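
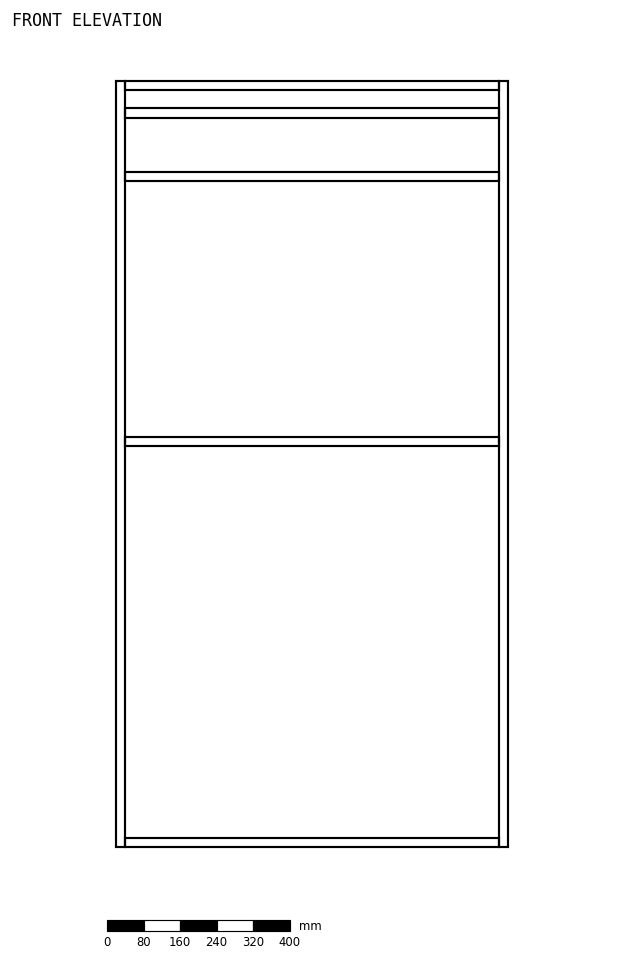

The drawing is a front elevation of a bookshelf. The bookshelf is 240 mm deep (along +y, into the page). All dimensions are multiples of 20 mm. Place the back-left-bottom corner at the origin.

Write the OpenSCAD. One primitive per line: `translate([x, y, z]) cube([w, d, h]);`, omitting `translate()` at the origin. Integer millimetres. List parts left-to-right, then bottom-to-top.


cube([20, 240, 1680]);
translate([20, 0, 0]) cube([820, 240, 20]);
translate([20, 0, 880]) cube([820, 240, 20]);
translate([20, 0, 1460]) cube([820, 240, 20]);
translate([20, 0, 1600]) cube([820, 240, 20]);
translate([20, 0, 1660]) cube([820, 240, 20]);
translate([840, 0, 0]) cube([20, 240, 1680]);


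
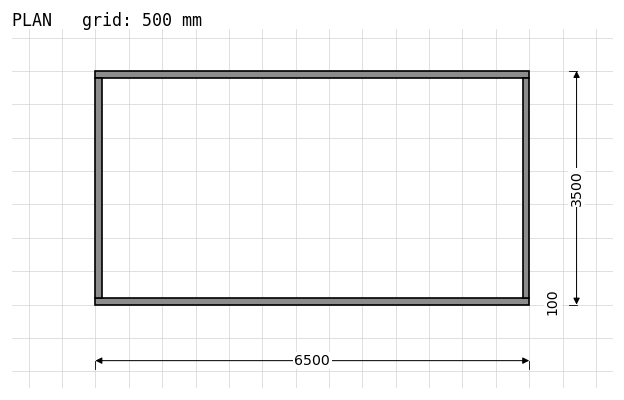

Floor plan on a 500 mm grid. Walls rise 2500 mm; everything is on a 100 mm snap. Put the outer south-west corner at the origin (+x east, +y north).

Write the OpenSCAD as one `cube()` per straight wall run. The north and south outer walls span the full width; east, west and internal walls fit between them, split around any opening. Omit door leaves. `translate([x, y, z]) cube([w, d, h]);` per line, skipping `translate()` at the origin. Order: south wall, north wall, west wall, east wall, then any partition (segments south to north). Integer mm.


cube([6500, 100, 2500]);
translate([0, 3400, 0]) cube([6500, 100, 2500]);
translate([0, 100, 0]) cube([100, 3300, 2500]);
translate([6400, 100, 0]) cube([100, 3300, 2500]);


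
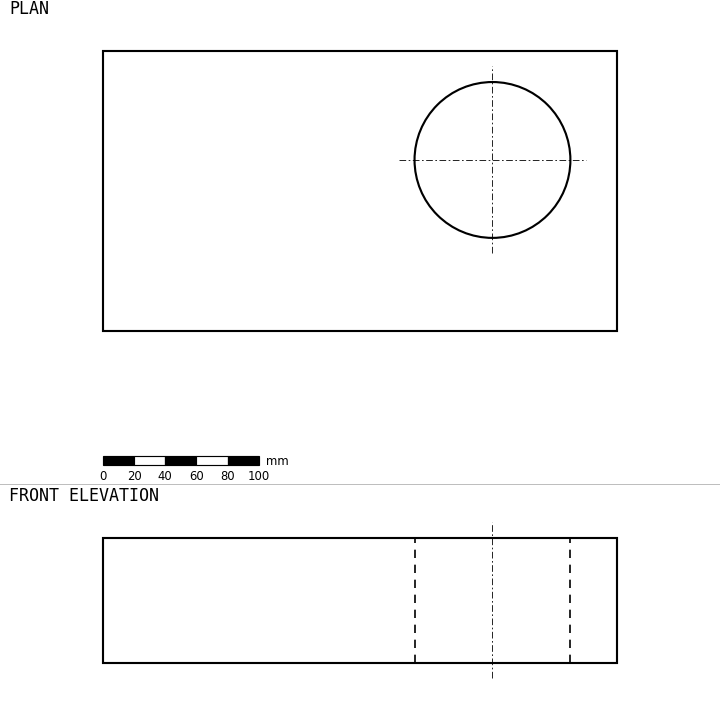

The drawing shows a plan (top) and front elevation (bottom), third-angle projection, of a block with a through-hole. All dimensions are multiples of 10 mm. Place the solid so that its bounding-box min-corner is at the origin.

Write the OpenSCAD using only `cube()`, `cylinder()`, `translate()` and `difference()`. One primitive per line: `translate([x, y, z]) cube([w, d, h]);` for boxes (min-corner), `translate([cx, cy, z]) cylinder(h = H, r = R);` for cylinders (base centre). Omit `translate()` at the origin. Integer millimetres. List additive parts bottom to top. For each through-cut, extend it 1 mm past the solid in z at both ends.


difference() {
  cube([330, 180, 80]);
  translate([250, 110, -1]) cylinder(h = 82, r = 50);
}


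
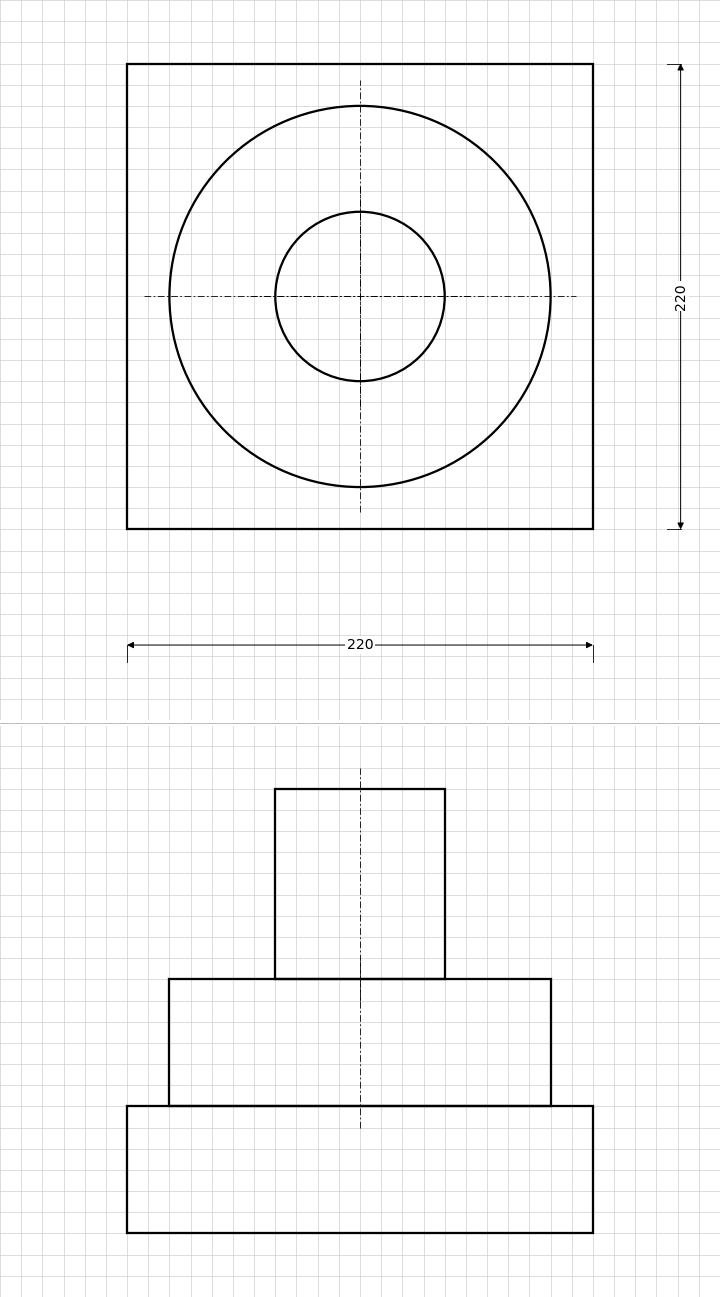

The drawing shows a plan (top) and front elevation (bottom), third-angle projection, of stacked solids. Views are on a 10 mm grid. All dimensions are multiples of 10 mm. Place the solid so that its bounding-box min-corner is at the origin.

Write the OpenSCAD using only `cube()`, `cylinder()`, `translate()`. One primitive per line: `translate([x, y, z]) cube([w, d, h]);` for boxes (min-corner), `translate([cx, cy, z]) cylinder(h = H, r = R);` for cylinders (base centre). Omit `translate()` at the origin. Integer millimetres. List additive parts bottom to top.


cube([220, 220, 60]);
translate([110, 110, 60]) cylinder(h = 60, r = 90);
translate([110, 110, 120]) cylinder(h = 90, r = 40);


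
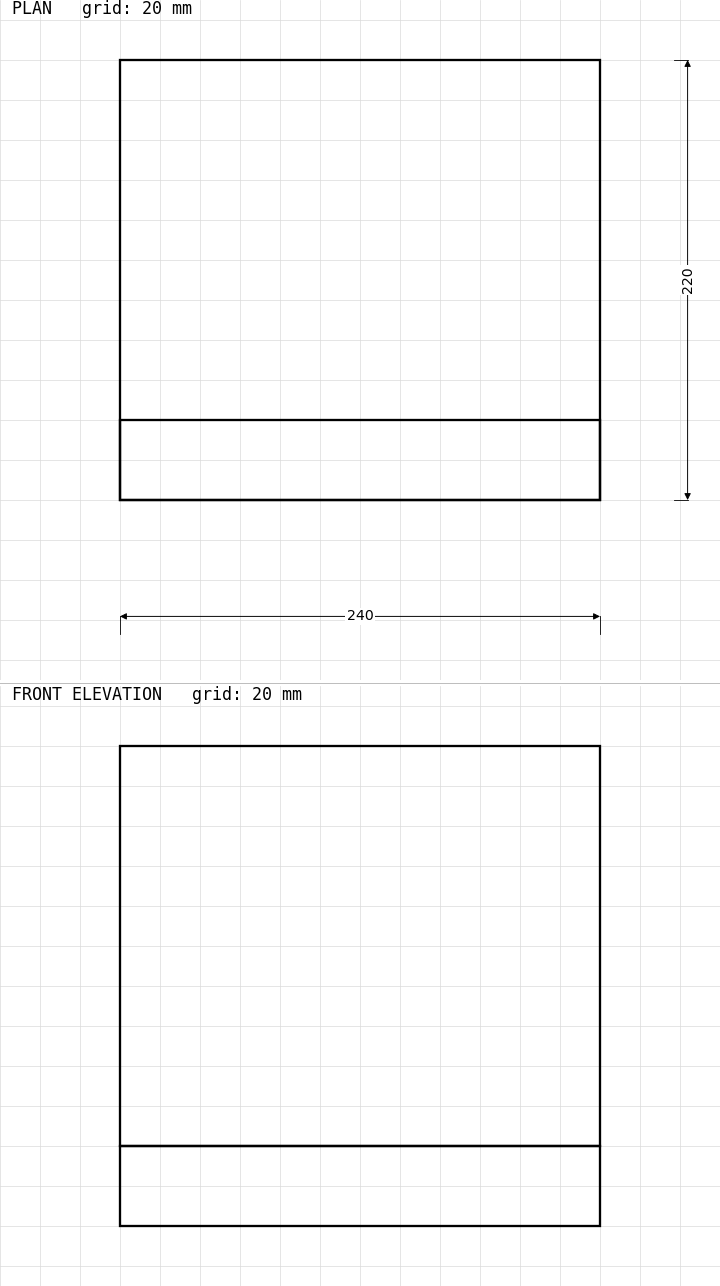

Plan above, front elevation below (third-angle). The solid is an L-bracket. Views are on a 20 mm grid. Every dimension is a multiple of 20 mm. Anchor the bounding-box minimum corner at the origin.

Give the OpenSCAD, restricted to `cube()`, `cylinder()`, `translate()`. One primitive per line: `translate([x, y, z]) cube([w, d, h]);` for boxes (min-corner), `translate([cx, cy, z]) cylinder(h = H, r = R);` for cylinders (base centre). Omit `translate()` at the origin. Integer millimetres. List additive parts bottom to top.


cube([240, 220, 40]);
translate([0, 0, 40]) cube([240, 40, 200]);


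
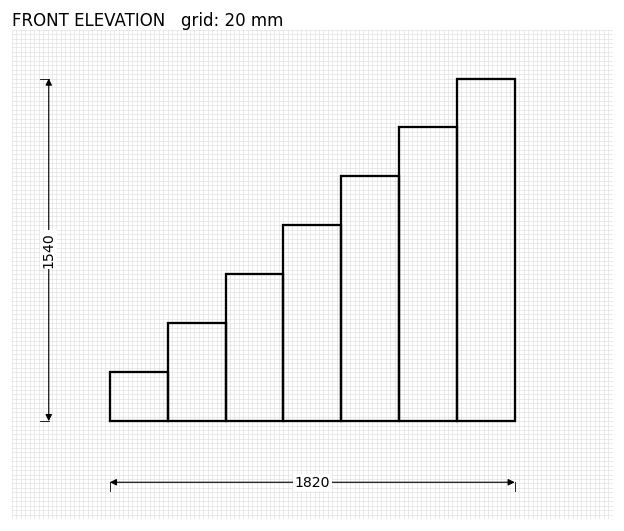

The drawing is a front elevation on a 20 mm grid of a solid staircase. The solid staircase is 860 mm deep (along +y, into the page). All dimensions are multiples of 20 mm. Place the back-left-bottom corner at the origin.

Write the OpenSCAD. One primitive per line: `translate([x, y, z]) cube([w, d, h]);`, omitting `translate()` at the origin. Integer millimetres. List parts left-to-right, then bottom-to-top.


cube([260, 860, 220]);
translate([260, 0, 0]) cube([260, 860, 440]);
translate([520, 0, 0]) cube([260, 860, 660]);
translate([780, 0, 0]) cube([260, 860, 880]);
translate([1040, 0, 0]) cube([260, 860, 1100]);
translate([1300, 0, 0]) cube([260, 860, 1320]);
translate([1560, 0, 0]) cube([260, 860, 1540]);


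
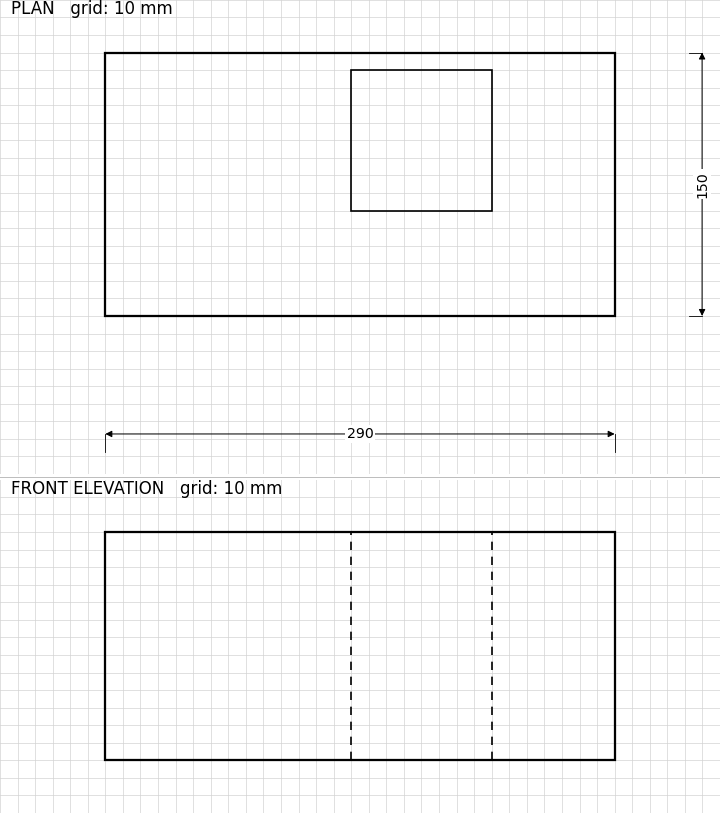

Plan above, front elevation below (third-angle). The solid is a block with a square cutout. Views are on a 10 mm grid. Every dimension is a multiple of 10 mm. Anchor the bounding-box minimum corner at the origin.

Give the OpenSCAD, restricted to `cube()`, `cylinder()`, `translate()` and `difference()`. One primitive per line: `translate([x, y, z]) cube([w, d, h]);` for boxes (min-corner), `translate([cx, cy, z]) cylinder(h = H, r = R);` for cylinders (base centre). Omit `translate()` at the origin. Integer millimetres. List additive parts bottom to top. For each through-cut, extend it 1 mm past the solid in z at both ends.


difference() {
  cube([290, 150, 130]);
  translate([140, 60, -1]) cube([80, 80, 132]);
}


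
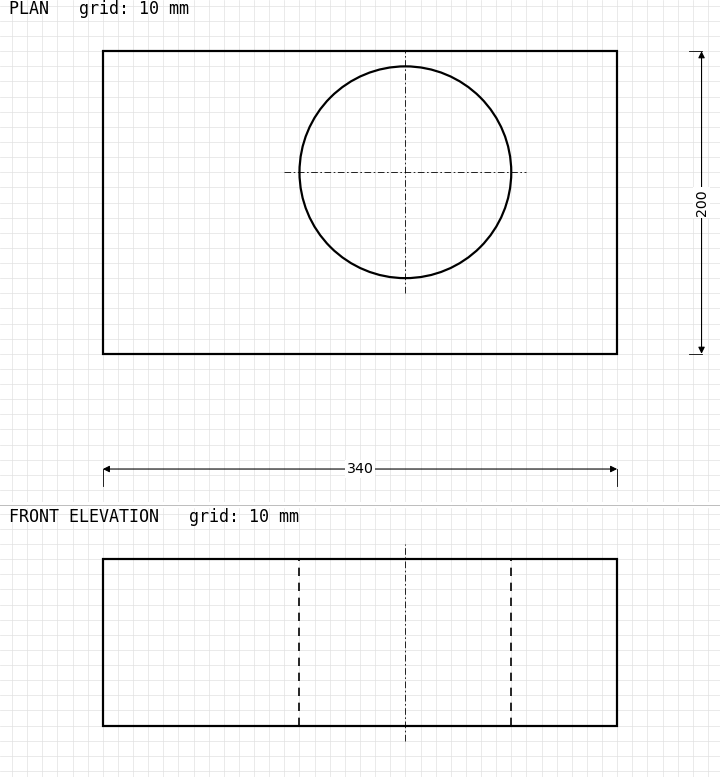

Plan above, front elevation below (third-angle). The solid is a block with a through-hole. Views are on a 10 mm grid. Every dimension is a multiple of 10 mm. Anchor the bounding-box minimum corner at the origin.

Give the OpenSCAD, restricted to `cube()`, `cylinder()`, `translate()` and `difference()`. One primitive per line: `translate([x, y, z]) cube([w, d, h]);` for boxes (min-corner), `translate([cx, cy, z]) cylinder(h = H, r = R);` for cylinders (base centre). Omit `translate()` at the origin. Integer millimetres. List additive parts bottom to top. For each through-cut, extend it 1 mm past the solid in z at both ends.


difference() {
  cube([340, 200, 110]);
  translate([200, 120, -1]) cylinder(h = 112, r = 70);
}


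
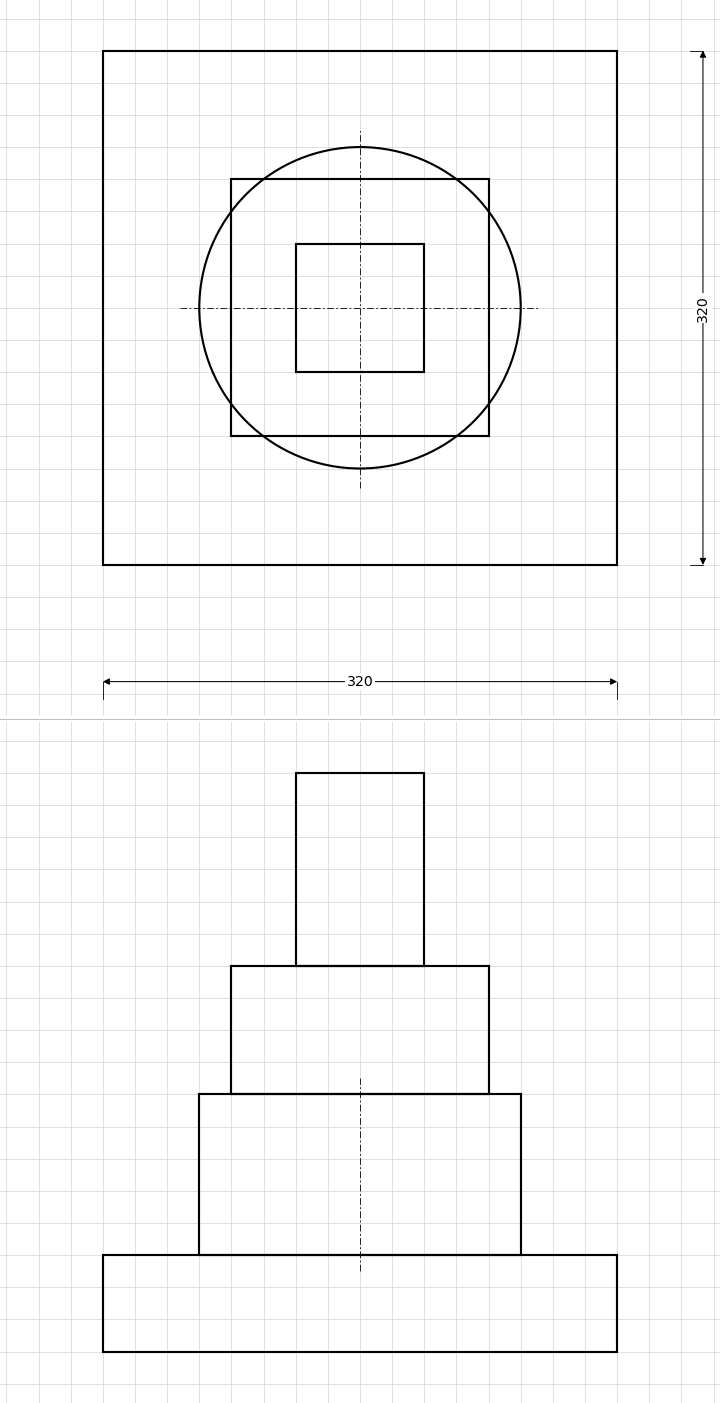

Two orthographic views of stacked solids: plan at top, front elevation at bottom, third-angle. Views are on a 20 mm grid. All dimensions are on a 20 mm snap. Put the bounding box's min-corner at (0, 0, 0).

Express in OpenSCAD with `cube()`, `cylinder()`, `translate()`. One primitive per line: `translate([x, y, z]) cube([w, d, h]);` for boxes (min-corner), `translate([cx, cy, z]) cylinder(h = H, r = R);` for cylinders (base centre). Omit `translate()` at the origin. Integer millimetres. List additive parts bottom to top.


cube([320, 320, 60]);
translate([160, 160, 60]) cylinder(h = 100, r = 100);
translate([80, 80, 160]) cube([160, 160, 80]);
translate([120, 120, 240]) cube([80, 80, 120]);


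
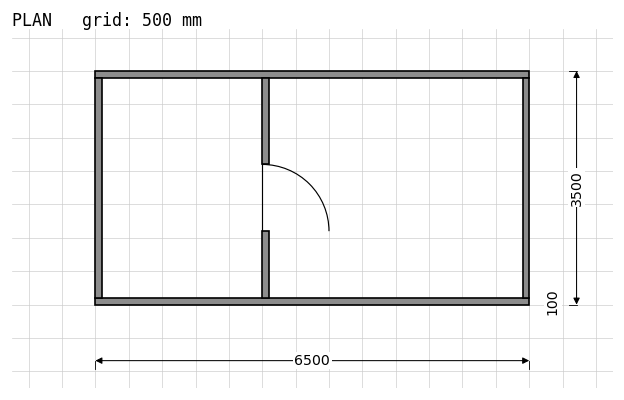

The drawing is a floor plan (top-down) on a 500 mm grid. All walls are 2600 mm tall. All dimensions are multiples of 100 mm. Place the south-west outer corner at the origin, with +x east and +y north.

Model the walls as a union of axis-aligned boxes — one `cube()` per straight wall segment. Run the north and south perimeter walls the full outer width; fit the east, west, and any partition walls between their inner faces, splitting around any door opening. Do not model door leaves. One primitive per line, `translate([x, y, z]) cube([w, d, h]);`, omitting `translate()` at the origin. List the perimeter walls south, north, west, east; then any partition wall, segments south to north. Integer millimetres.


cube([6500, 100, 2600]);
translate([0, 3400, 0]) cube([6500, 100, 2600]);
translate([0, 100, 0]) cube([100, 3300, 2600]);
translate([6400, 100, 0]) cube([100, 3300, 2600]);
translate([2500, 100, 0]) cube([100, 1000, 2600]);
translate([2500, 2100, 0]) cube([100, 1300, 2600]);


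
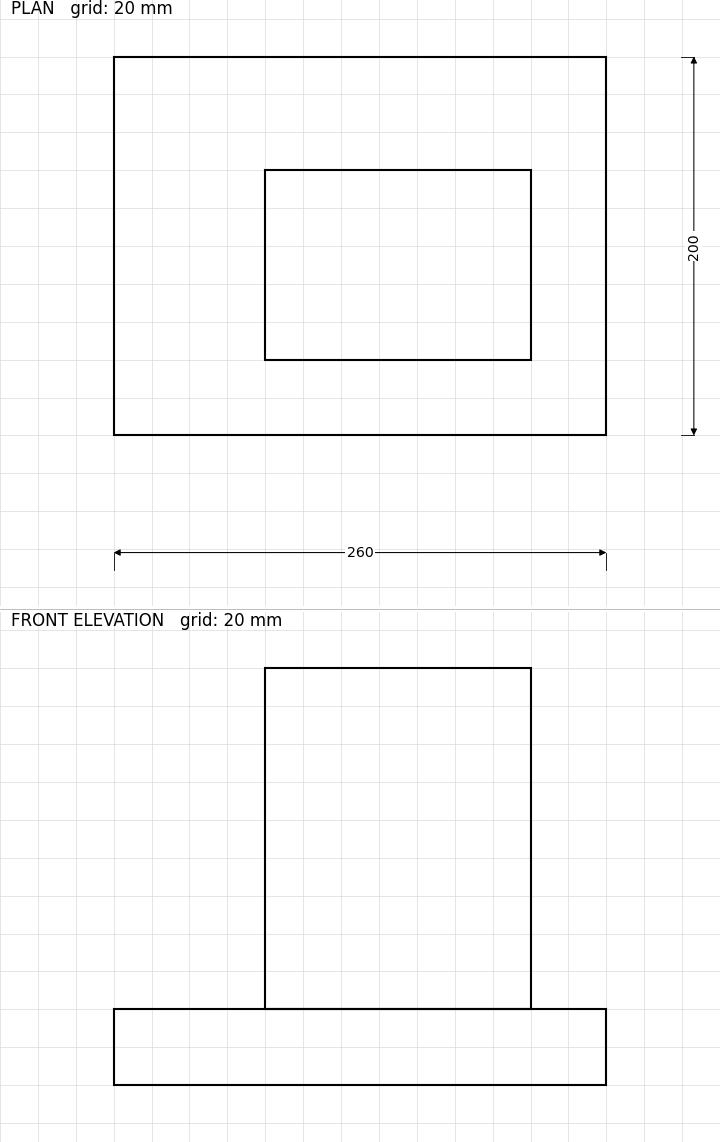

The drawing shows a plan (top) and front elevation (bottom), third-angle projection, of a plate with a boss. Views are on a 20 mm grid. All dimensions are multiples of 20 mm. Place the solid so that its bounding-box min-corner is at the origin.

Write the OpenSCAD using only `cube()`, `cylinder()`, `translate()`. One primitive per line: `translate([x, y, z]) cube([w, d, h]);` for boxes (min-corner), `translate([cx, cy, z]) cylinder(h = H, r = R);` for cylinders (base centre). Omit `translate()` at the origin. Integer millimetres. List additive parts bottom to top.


cube([260, 200, 40]);
translate([80, 40, 40]) cube([140, 100, 180]);


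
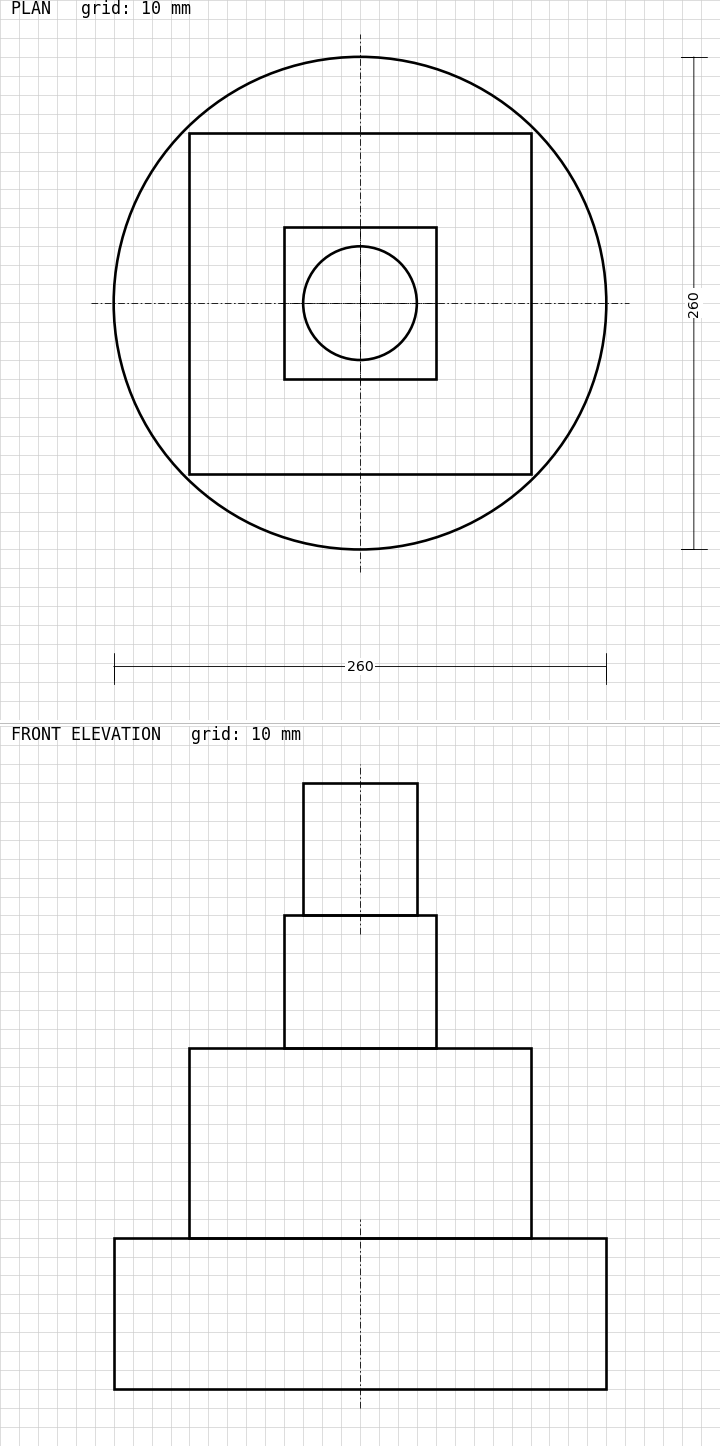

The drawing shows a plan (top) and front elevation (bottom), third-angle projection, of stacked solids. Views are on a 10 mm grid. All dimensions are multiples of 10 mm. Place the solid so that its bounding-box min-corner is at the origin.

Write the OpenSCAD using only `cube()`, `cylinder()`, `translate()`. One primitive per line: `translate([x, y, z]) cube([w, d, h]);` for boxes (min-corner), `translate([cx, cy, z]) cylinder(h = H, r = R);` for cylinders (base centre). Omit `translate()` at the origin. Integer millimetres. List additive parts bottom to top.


translate([130, 130, 0]) cylinder(h = 80, r = 130);
translate([40, 40, 80]) cube([180, 180, 100]);
translate([90, 90, 180]) cube([80, 80, 70]);
translate([130, 130, 250]) cylinder(h = 70, r = 30);


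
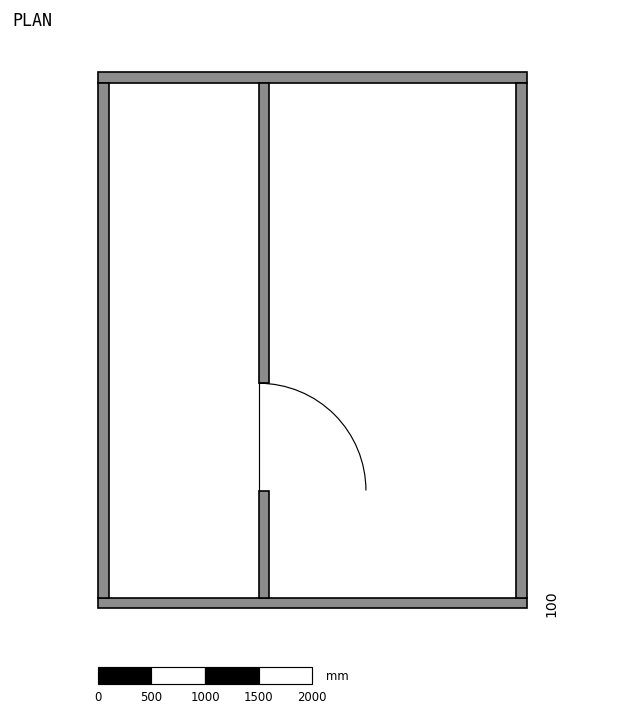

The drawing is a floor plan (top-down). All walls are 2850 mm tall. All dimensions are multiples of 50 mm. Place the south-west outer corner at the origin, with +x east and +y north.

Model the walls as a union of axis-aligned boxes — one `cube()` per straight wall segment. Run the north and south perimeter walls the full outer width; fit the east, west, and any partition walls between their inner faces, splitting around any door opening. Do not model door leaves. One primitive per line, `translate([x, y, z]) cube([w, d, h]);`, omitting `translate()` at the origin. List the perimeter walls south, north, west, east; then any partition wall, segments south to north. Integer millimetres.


cube([4000, 100, 2850]);
translate([0, 4900, 0]) cube([4000, 100, 2850]);
translate([0, 100, 0]) cube([100, 4800, 2850]);
translate([3900, 100, 0]) cube([100, 4800, 2850]);
translate([1500, 100, 0]) cube([100, 1000, 2850]);
translate([1500, 2100, 0]) cube([100, 2800, 2850]);


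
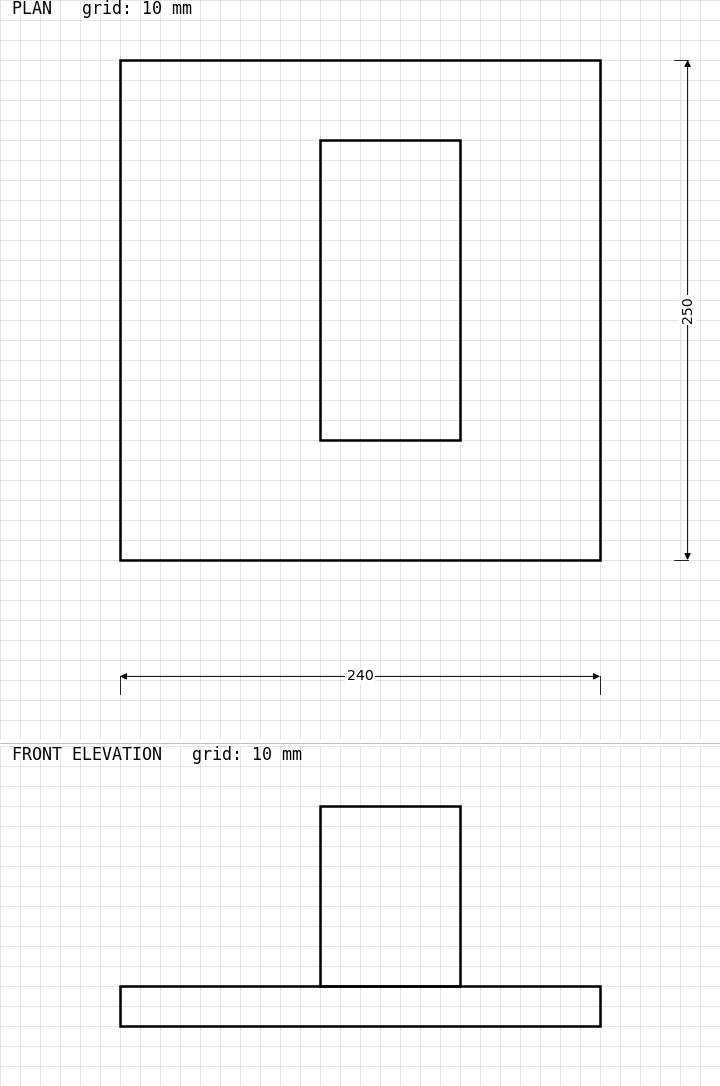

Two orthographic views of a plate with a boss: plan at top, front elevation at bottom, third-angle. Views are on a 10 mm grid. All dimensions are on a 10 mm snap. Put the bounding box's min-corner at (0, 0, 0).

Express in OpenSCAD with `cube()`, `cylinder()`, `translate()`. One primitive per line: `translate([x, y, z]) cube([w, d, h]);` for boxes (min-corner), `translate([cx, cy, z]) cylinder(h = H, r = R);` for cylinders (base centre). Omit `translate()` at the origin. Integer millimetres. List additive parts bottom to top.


cube([240, 250, 20]);
translate([100, 60, 20]) cube([70, 150, 90]);


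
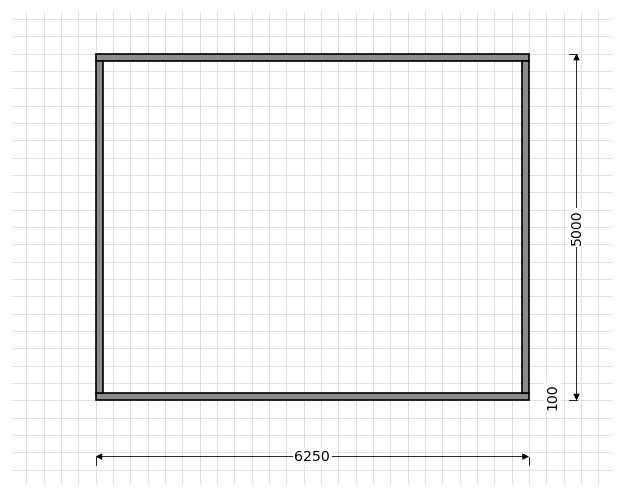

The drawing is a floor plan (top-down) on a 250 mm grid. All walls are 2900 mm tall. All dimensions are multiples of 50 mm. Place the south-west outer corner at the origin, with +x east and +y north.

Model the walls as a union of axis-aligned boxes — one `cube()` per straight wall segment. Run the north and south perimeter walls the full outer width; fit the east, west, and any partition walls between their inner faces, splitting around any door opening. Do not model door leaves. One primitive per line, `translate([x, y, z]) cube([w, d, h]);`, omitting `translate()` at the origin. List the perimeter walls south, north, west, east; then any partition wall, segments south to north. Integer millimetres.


cube([6250, 100, 2900]);
translate([0, 4900, 0]) cube([6250, 100, 2900]);
translate([0, 100, 0]) cube([100, 4800, 2900]);
translate([6150, 100, 0]) cube([100, 4800, 2900]);


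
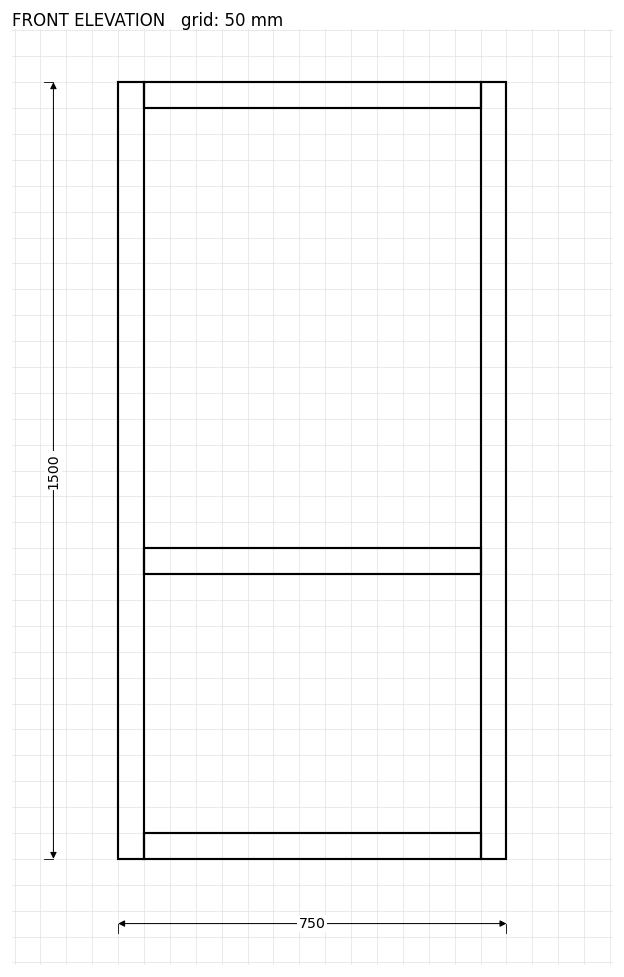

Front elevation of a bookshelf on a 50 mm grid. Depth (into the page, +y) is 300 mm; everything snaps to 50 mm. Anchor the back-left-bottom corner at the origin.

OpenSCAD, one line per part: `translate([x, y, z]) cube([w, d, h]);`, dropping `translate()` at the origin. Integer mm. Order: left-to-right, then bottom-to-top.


cube([50, 300, 1500]);
translate([50, 0, 0]) cube([650, 300, 50]);
translate([50, 0, 550]) cube([650, 300, 50]);
translate([50, 0, 1450]) cube([650, 300, 50]);
translate([700, 0, 0]) cube([50, 300, 1500]);


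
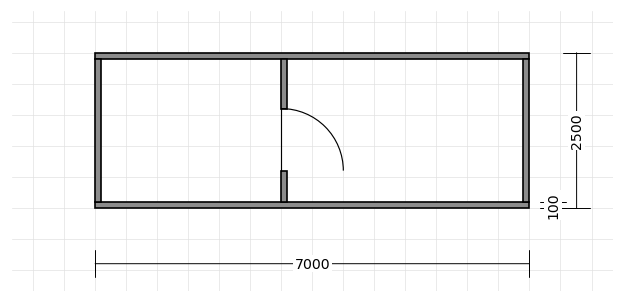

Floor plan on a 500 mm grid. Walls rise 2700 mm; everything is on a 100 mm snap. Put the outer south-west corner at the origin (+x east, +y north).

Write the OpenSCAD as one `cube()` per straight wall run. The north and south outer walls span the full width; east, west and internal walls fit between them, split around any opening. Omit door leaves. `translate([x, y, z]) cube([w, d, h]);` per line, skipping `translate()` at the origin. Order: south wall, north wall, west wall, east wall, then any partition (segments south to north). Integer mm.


cube([7000, 100, 2700]);
translate([0, 2400, 0]) cube([7000, 100, 2700]);
translate([0, 100, 0]) cube([100, 2300, 2700]);
translate([6900, 100, 0]) cube([100, 2300, 2700]);
translate([3000, 100, 0]) cube([100, 500, 2700]);
translate([3000, 1600, 0]) cube([100, 800, 2700]);


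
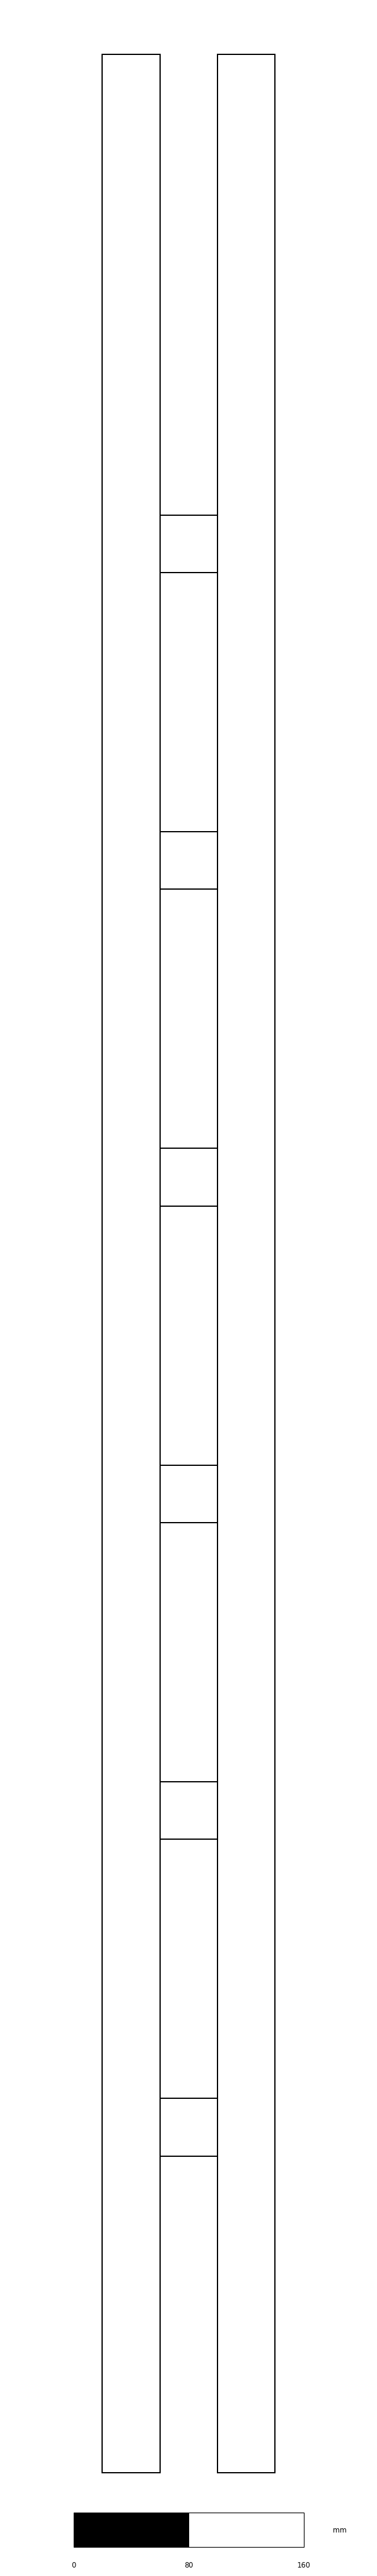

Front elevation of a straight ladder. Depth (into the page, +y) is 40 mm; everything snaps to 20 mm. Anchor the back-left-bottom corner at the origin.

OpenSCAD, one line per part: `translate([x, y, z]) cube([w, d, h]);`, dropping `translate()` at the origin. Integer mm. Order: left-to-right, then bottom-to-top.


cube([40, 40, 1680]);
translate([40, 0, 220]) cube([40, 40, 40]);
translate([40, 0, 440]) cube([40, 40, 40]);
translate([40, 0, 660]) cube([40, 40, 40]);
translate([40, 0, 880]) cube([40, 40, 40]);
translate([40, 0, 1100]) cube([40, 40, 40]);
translate([40, 0, 1320]) cube([40, 40, 40]);
translate([80, 0, 0]) cube([40, 40, 1680]);


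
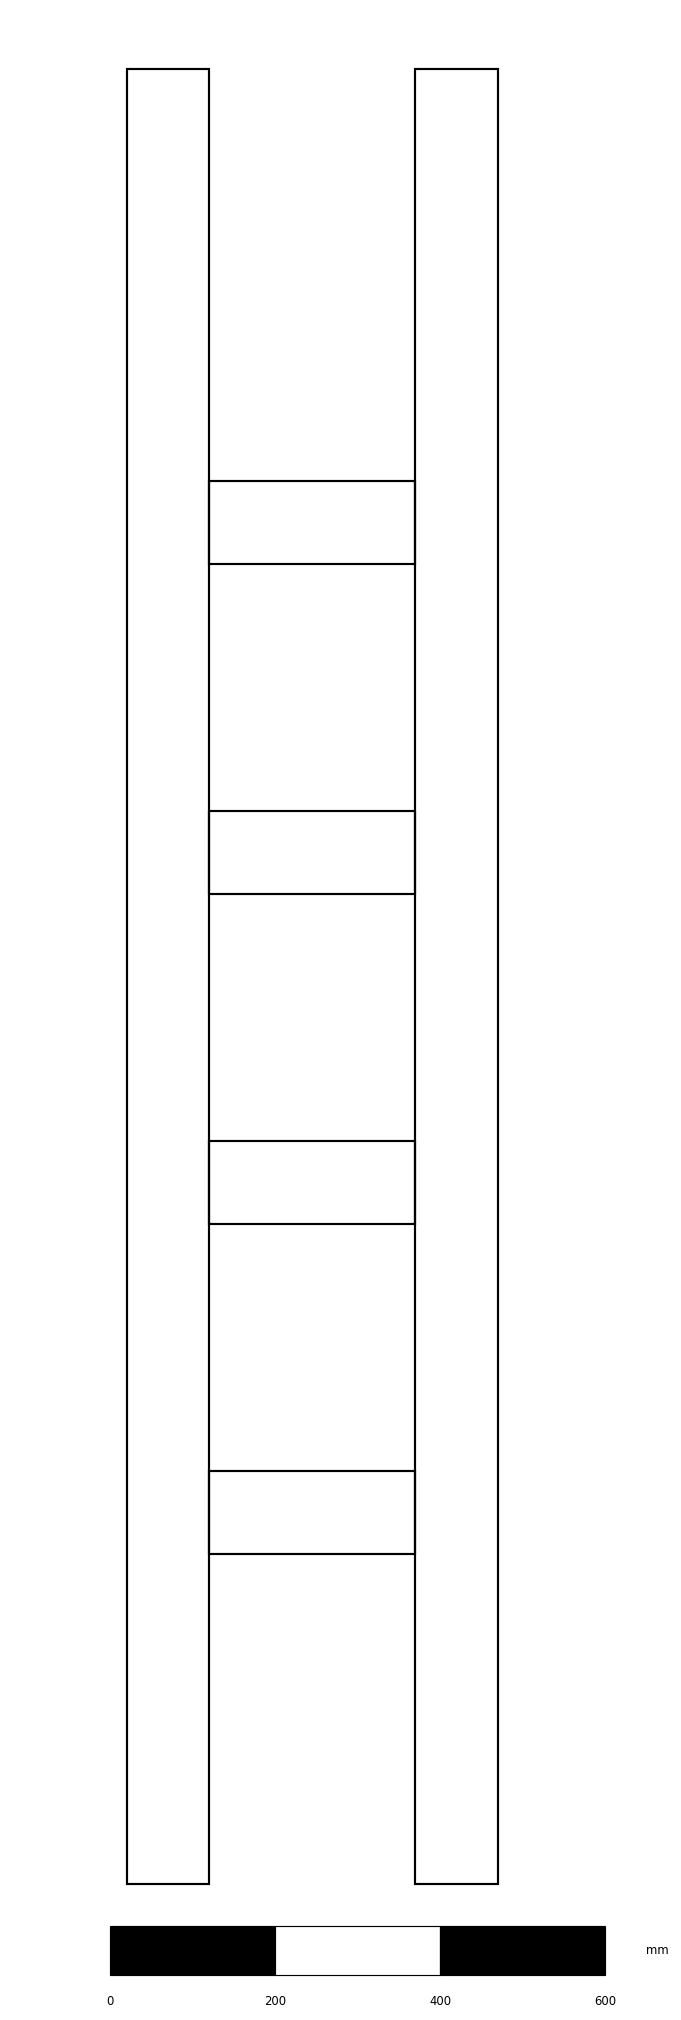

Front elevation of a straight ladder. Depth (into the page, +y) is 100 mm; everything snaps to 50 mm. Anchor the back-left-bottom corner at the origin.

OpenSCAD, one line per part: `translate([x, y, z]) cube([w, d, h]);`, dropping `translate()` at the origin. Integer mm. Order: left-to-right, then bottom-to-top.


cube([100, 100, 2200]);
translate([100, 0, 400]) cube([250, 100, 100]);
translate([100, 0, 800]) cube([250, 100, 100]);
translate([100, 0, 1200]) cube([250, 100, 100]);
translate([100, 0, 1600]) cube([250, 100, 100]);
translate([350, 0, 0]) cube([100, 100, 2200]);


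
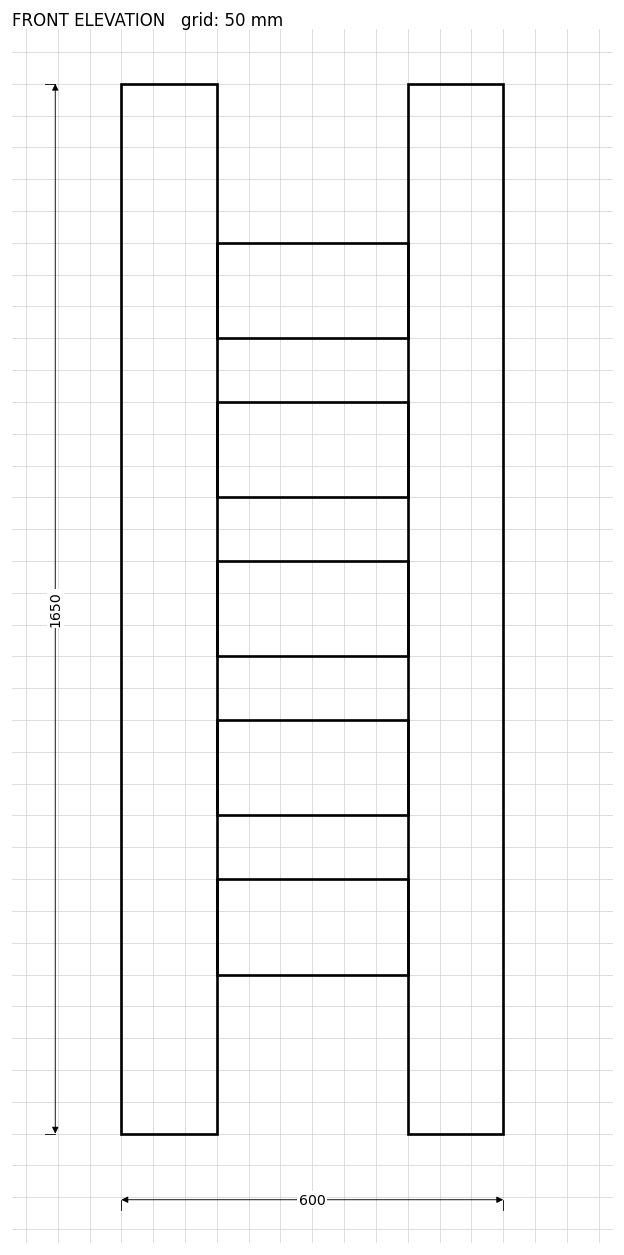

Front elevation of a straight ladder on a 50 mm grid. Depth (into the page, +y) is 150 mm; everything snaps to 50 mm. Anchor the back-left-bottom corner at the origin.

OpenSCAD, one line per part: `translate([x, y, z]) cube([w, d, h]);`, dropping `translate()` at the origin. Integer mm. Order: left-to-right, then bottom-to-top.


cube([150, 150, 1650]);
translate([150, 0, 250]) cube([300, 150, 150]);
translate([150, 0, 500]) cube([300, 150, 150]);
translate([150, 0, 750]) cube([300, 150, 150]);
translate([150, 0, 1000]) cube([300, 150, 150]);
translate([150, 0, 1250]) cube([300, 150, 150]);
translate([450, 0, 0]) cube([150, 150, 1650]);


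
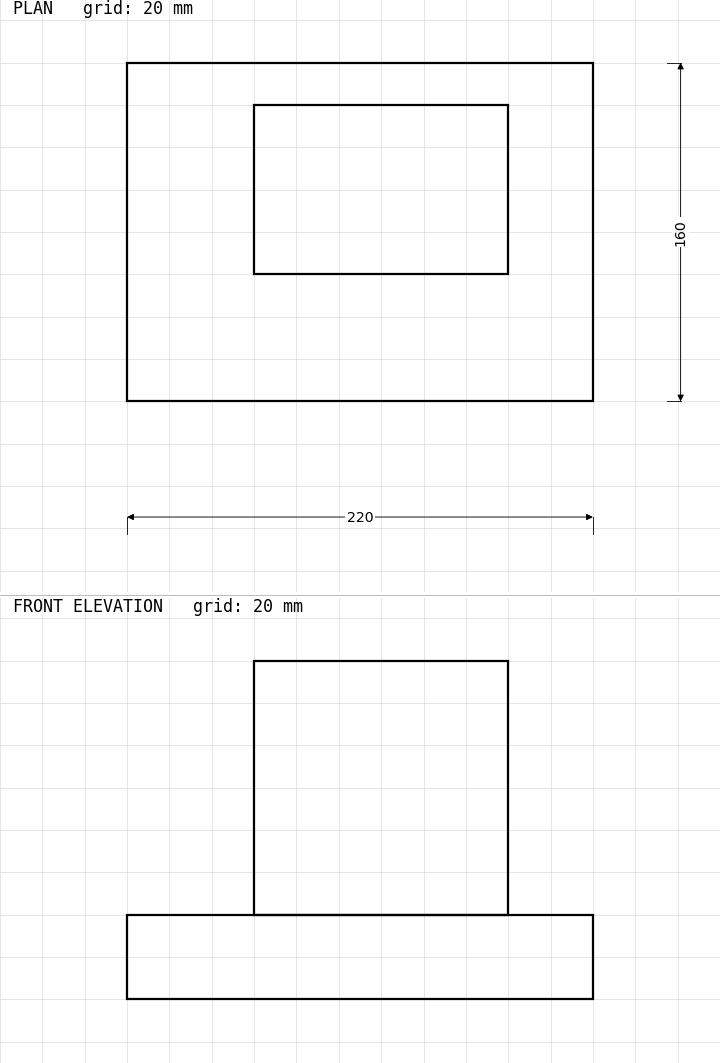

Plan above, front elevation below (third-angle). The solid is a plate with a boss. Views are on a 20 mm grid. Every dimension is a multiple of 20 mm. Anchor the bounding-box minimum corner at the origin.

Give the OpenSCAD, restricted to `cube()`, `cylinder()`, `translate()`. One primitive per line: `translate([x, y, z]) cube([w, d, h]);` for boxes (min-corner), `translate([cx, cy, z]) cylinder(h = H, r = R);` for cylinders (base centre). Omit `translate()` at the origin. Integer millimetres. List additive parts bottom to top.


cube([220, 160, 40]);
translate([60, 60, 40]) cube([120, 80, 120]);


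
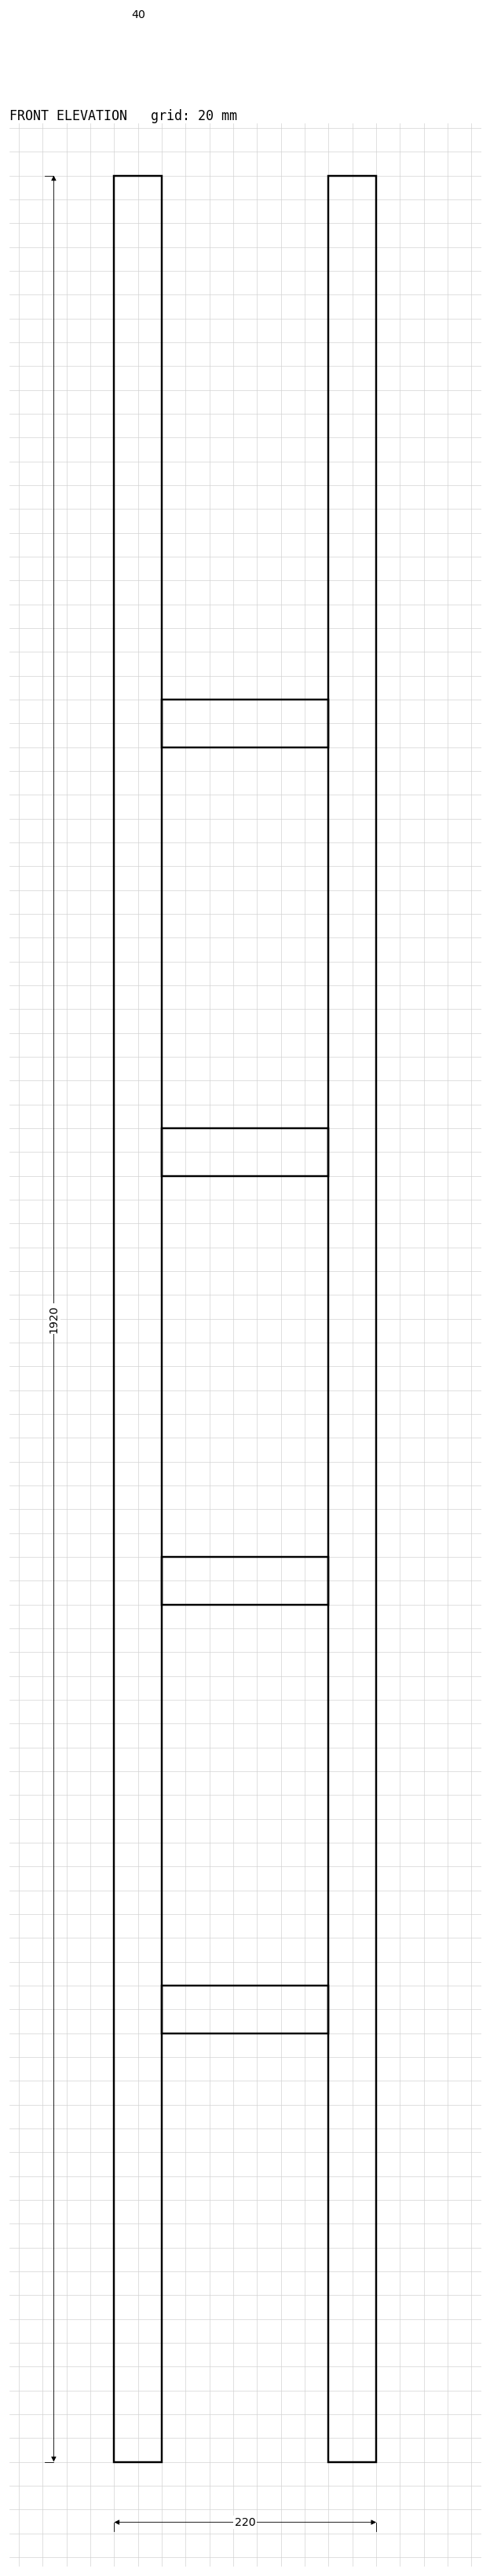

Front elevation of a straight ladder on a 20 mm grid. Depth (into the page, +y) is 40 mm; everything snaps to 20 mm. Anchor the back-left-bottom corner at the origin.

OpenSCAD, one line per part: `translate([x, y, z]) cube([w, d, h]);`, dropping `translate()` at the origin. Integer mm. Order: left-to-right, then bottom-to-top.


cube([40, 40, 1920]);
translate([40, 0, 360]) cube([140, 40, 40]);
translate([40, 0, 720]) cube([140, 40, 40]);
translate([40, 0, 1080]) cube([140, 40, 40]);
translate([40, 0, 1440]) cube([140, 40, 40]);
translate([180, 0, 0]) cube([40, 40, 1920]);


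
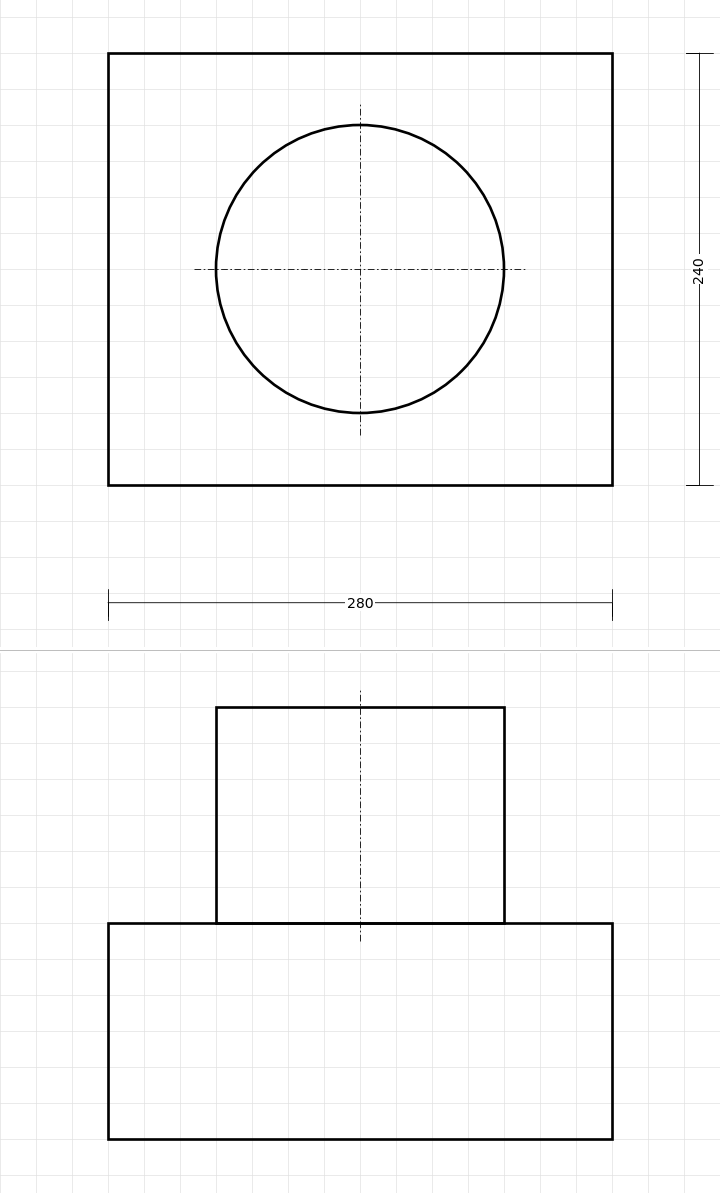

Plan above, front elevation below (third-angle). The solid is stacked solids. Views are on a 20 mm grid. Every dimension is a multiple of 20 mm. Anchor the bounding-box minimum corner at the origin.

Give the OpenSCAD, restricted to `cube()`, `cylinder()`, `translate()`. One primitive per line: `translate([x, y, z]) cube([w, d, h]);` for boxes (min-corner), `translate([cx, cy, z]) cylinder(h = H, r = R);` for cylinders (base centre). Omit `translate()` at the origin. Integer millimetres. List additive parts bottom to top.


cube([280, 240, 120]);
translate([140, 120, 120]) cylinder(h = 120, r = 80);


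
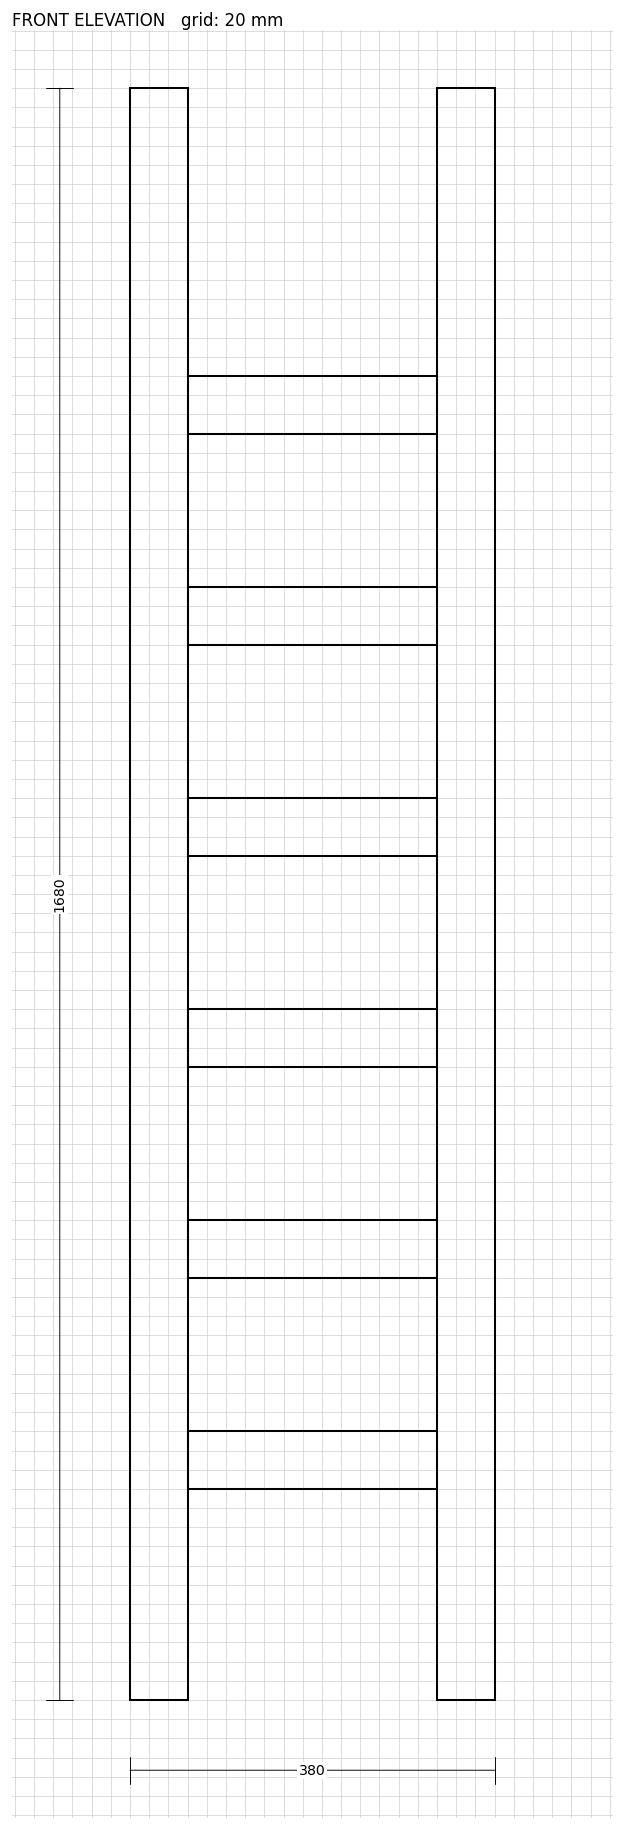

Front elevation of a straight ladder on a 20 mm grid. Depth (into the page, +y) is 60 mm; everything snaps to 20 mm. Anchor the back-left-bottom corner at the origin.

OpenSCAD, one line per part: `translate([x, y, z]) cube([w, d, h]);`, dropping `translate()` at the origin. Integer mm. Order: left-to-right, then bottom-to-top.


cube([60, 60, 1680]);
translate([60, 0, 220]) cube([260, 60, 60]);
translate([60, 0, 440]) cube([260, 60, 60]);
translate([60, 0, 660]) cube([260, 60, 60]);
translate([60, 0, 880]) cube([260, 60, 60]);
translate([60, 0, 1100]) cube([260, 60, 60]);
translate([60, 0, 1320]) cube([260, 60, 60]);
translate([320, 0, 0]) cube([60, 60, 1680]);


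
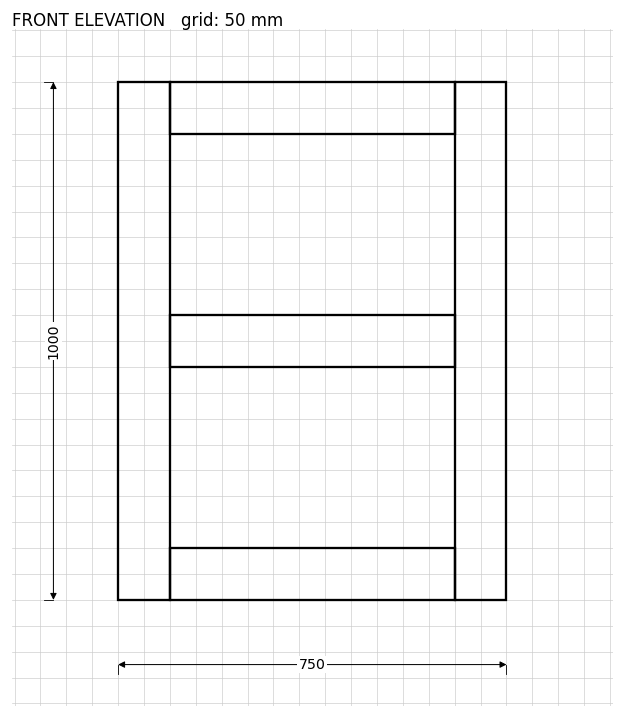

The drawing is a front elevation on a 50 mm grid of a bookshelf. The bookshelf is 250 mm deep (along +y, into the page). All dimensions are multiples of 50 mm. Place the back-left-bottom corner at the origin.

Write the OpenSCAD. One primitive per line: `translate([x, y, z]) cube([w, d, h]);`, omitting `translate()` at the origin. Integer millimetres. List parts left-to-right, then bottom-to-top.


cube([100, 250, 1000]);
translate([100, 0, 0]) cube([550, 250, 100]);
translate([100, 0, 450]) cube([550, 250, 100]);
translate([100, 0, 900]) cube([550, 250, 100]);
translate([650, 0, 0]) cube([100, 250, 1000]);


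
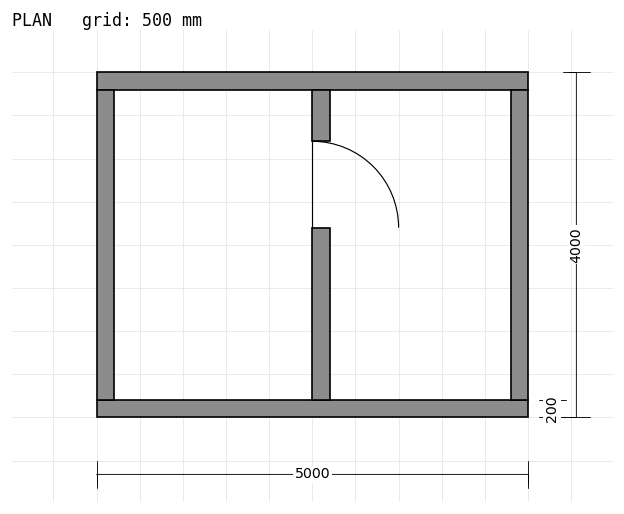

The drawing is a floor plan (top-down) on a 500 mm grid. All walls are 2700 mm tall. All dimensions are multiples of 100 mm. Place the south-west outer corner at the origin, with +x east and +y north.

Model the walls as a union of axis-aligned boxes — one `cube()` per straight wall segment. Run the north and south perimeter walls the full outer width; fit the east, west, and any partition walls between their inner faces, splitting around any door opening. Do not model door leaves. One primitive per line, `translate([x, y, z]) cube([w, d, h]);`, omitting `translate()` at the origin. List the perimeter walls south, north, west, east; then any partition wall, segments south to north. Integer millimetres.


cube([5000, 200, 2700]);
translate([0, 3800, 0]) cube([5000, 200, 2700]);
translate([0, 200, 0]) cube([200, 3600, 2700]);
translate([4800, 200, 0]) cube([200, 3600, 2700]);
translate([2500, 200, 0]) cube([200, 2000, 2700]);
translate([2500, 3200, 0]) cube([200, 600, 2700]);


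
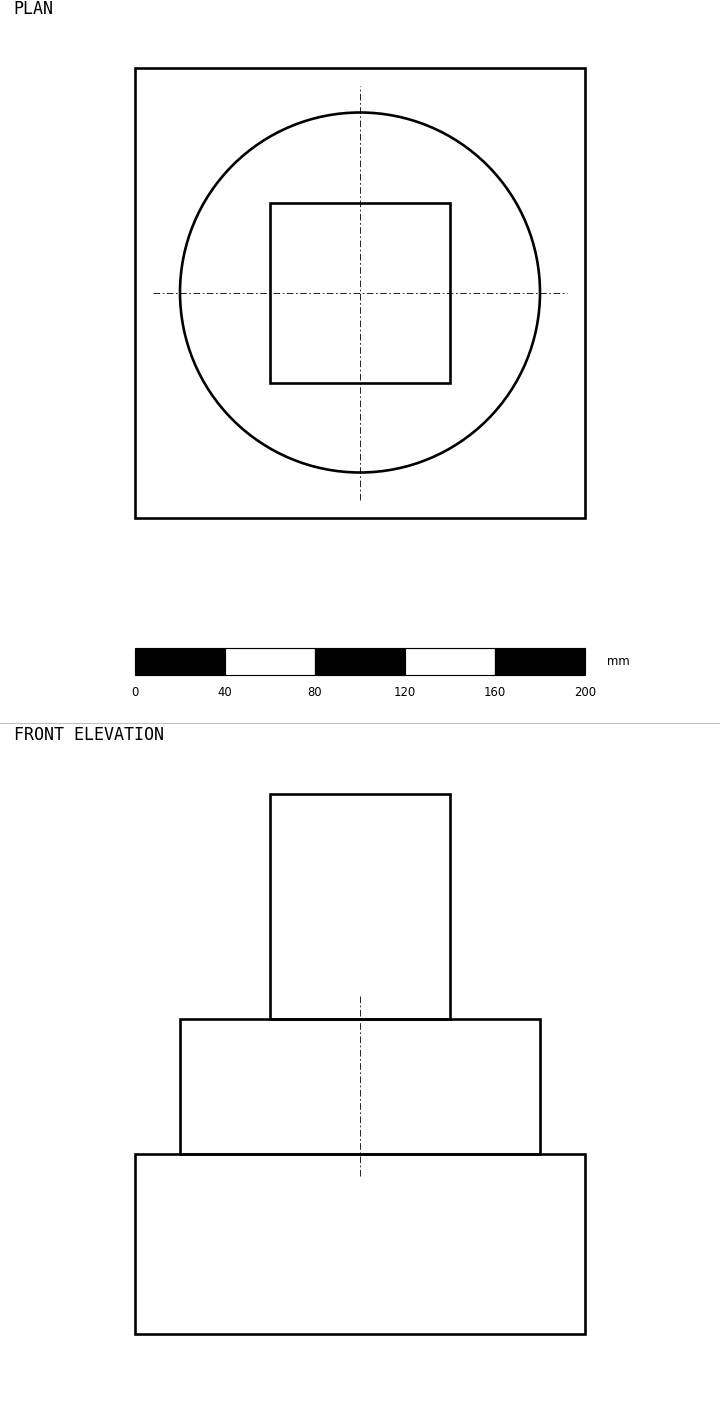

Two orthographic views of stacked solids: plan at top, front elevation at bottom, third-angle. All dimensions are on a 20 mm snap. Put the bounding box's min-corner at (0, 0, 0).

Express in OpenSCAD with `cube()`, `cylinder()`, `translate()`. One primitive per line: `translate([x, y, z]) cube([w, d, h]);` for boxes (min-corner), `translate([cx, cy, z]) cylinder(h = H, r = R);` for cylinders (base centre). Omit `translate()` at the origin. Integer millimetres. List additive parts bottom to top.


cube([200, 200, 80]);
translate([100, 100, 80]) cylinder(h = 60, r = 80);
translate([60, 60, 140]) cube([80, 80, 100]);


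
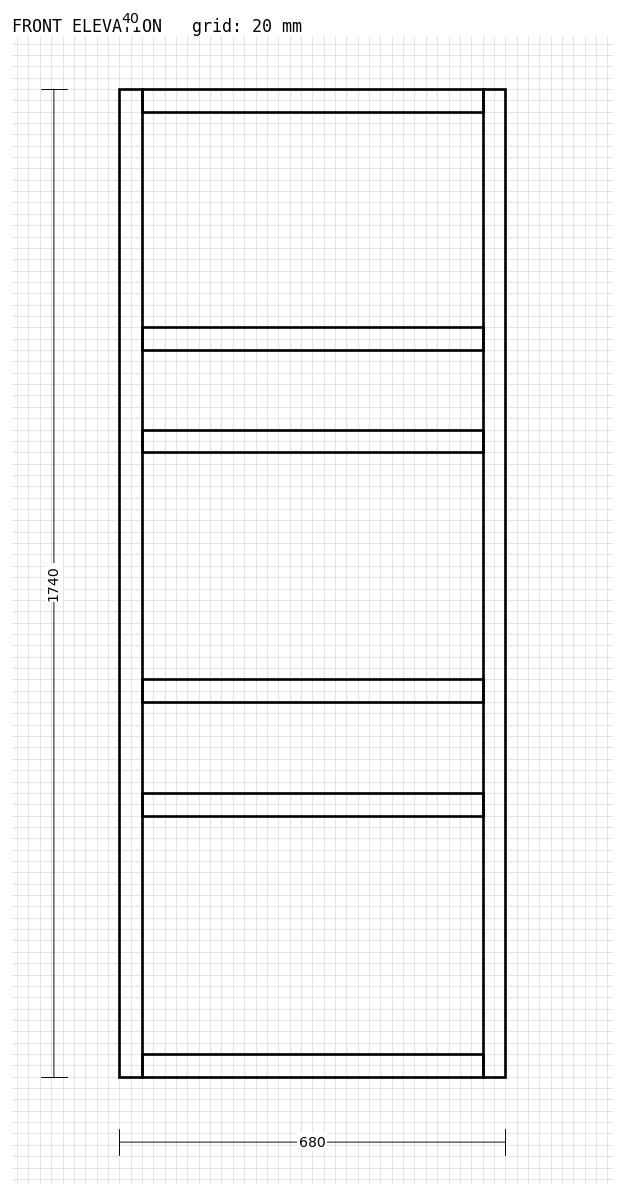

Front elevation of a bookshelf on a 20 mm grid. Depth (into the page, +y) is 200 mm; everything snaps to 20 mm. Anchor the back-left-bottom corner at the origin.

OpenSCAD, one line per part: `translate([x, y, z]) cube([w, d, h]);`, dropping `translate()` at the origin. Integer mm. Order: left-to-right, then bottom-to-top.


cube([40, 200, 1740]);
translate([40, 0, 0]) cube([600, 200, 40]);
translate([40, 0, 460]) cube([600, 200, 40]);
translate([40, 0, 660]) cube([600, 200, 40]);
translate([40, 0, 1100]) cube([600, 200, 40]);
translate([40, 0, 1280]) cube([600, 200, 40]);
translate([40, 0, 1700]) cube([600, 200, 40]);
translate([640, 0, 0]) cube([40, 200, 1740]);


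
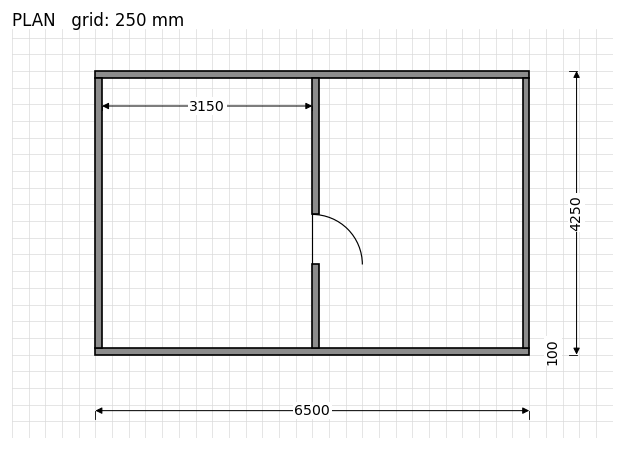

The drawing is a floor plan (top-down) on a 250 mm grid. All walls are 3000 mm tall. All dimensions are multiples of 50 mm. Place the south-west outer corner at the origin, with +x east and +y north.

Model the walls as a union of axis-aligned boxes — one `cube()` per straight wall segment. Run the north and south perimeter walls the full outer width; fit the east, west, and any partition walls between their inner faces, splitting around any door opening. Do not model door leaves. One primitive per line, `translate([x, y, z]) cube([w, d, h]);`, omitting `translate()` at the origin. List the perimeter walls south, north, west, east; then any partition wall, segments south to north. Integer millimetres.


cube([6500, 100, 3000]);
translate([0, 4150, 0]) cube([6500, 100, 3000]);
translate([0, 100, 0]) cube([100, 4050, 3000]);
translate([6400, 100, 0]) cube([100, 4050, 3000]);
translate([3250, 100, 0]) cube([100, 1250, 3000]);
translate([3250, 2100, 0]) cube([100, 2050, 3000]);


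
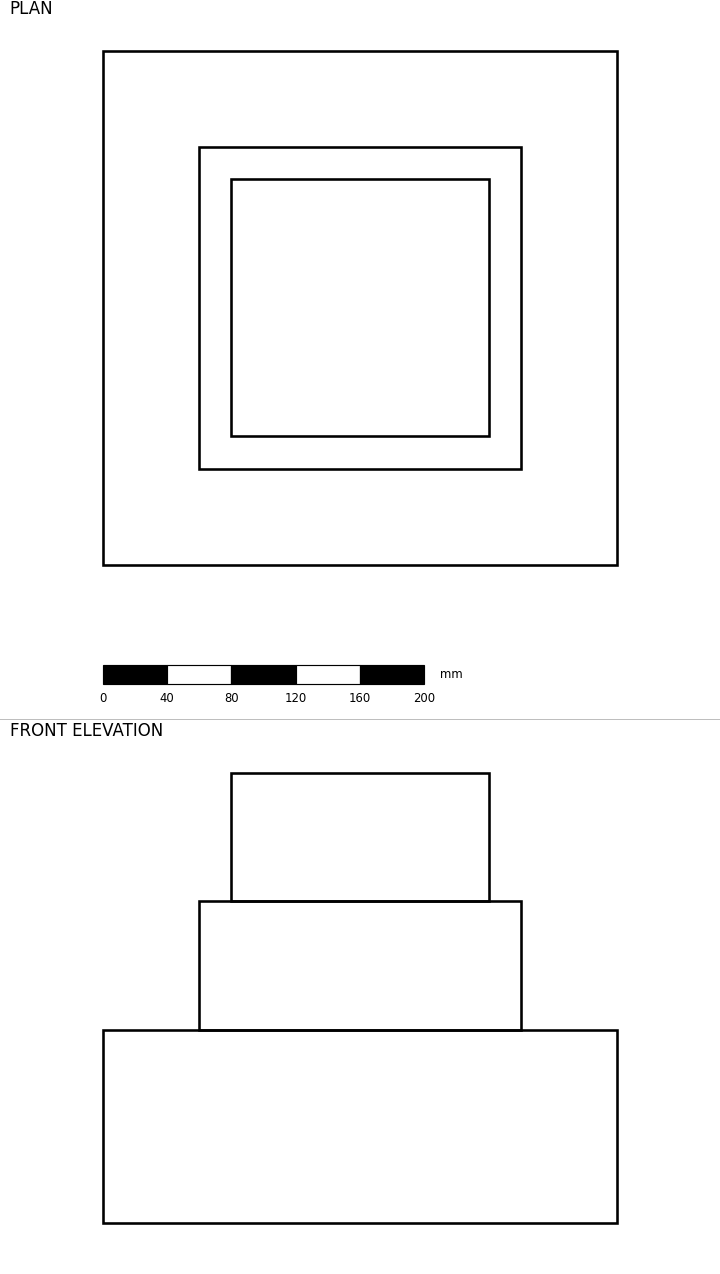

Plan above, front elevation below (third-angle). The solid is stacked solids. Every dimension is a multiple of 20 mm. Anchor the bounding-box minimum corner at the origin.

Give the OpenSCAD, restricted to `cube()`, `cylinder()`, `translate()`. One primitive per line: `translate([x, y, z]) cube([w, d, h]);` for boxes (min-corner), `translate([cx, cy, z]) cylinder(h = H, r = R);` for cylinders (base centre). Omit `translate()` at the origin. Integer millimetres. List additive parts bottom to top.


cube([320, 320, 120]);
translate([60, 60, 120]) cube([200, 200, 80]);
translate([80, 80, 200]) cube([160, 160, 80]);


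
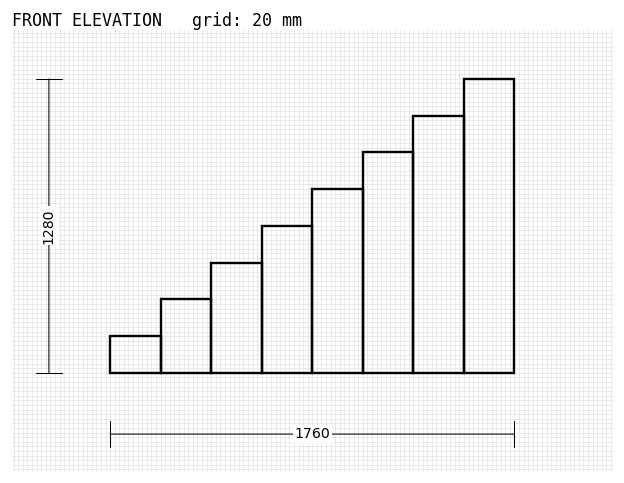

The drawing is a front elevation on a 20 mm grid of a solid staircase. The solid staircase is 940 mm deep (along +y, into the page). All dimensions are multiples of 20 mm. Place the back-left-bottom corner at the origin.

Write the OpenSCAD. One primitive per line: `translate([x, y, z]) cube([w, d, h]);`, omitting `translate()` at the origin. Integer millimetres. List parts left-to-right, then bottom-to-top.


cube([220, 940, 160]);
translate([220, 0, 0]) cube([220, 940, 320]);
translate([440, 0, 0]) cube([220, 940, 480]);
translate([660, 0, 0]) cube([220, 940, 640]);
translate([880, 0, 0]) cube([220, 940, 800]);
translate([1100, 0, 0]) cube([220, 940, 960]);
translate([1320, 0, 0]) cube([220, 940, 1120]);
translate([1540, 0, 0]) cube([220, 940, 1280]);


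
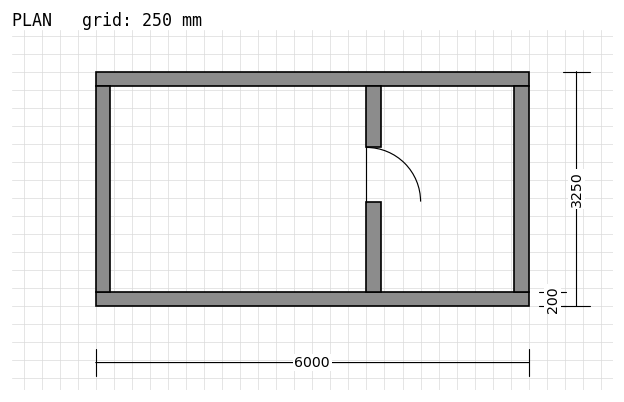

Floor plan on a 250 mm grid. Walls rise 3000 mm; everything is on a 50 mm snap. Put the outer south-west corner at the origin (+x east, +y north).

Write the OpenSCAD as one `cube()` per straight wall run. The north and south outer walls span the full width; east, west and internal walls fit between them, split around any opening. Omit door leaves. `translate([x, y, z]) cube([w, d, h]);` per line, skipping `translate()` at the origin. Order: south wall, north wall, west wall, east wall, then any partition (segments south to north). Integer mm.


cube([6000, 200, 3000]);
translate([0, 3050, 0]) cube([6000, 200, 3000]);
translate([0, 200, 0]) cube([200, 2850, 3000]);
translate([5800, 200, 0]) cube([200, 2850, 3000]);
translate([3750, 200, 0]) cube([200, 1250, 3000]);
translate([3750, 2200, 0]) cube([200, 850, 3000]);


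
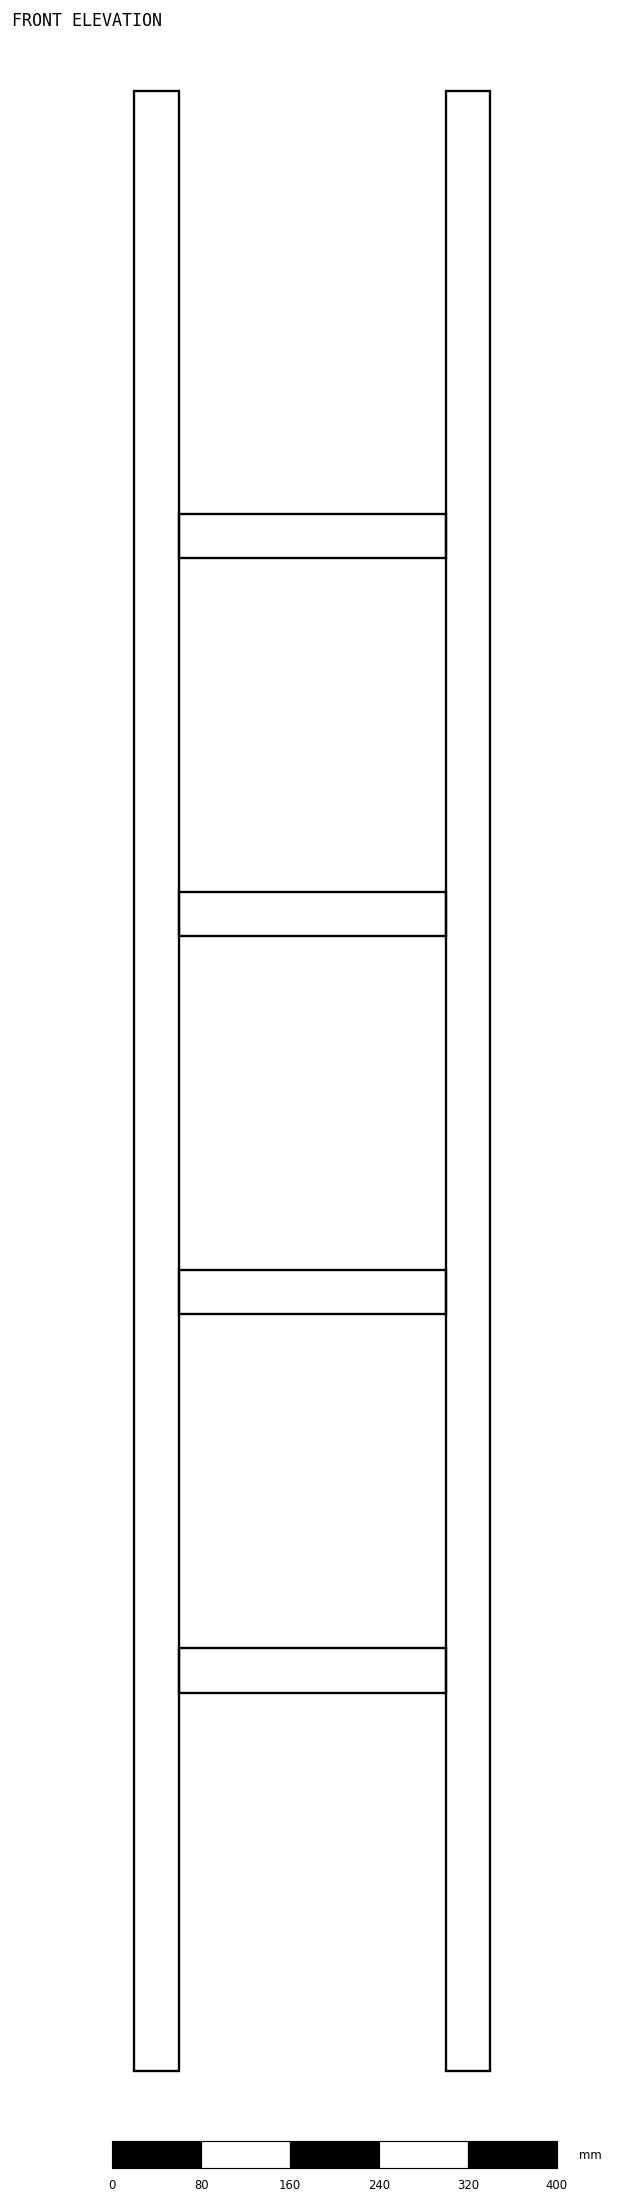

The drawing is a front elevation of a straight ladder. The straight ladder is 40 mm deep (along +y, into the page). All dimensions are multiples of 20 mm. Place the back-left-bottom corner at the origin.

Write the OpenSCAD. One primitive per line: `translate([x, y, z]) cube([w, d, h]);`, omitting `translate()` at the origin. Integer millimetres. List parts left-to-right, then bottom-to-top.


cube([40, 40, 1780]);
translate([40, 0, 340]) cube([240, 40, 40]);
translate([40, 0, 680]) cube([240, 40, 40]);
translate([40, 0, 1020]) cube([240, 40, 40]);
translate([40, 0, 1360]) cube([240, 40, 40]);
translate([280, 0, 0]) cube([40, 40, 1780]);
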